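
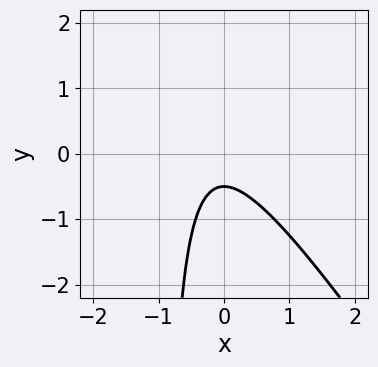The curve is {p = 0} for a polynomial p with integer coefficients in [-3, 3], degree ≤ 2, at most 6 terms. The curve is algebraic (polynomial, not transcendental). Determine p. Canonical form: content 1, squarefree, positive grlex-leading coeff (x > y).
3*x^2 + 2*x*y + x + 2*y + 1

(a) Degree: a generic line meets the curve in up to 2 points, so deg p = 2.
(b) Checking where it meets the axes: no x-intercept at any integer in the box.
(c) The integer polynomial consistent with all of this is the stated p.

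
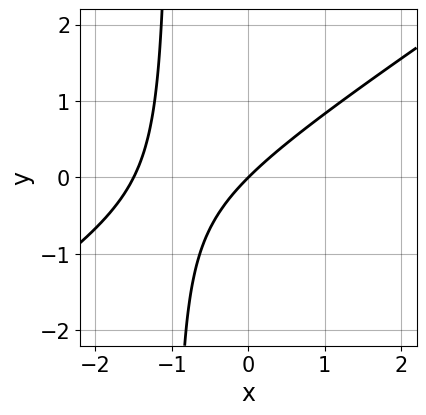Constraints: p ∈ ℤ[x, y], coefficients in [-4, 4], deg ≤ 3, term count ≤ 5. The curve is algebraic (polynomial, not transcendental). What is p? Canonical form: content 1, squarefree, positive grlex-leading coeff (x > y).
2*x^2 - 3*x*y + 3*x - 3*y

1. Degree: no degree-1 curve has this shape, so deg p = 2.
2. Checking where it meets the axes: it meets the x-axis at x = 0 (among the integer gridlines); it crosses the y-axis at the gridline y = 0.
3. Assembling these constraints gives the stated polynomial.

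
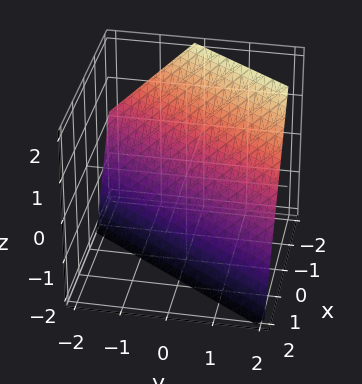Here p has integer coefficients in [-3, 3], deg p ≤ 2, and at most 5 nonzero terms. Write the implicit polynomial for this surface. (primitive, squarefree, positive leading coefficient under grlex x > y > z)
1. deg p = 1. The surface is flat (a plane).
2. Against the integer gridlines: it meets the z-axis at z = -1 (among the integer gridlines); it crosses the y-axis at the gridline y = 1.
3. Assembling these constraints gives the stated polynomial.

3*x - 2*y + 2*z + 2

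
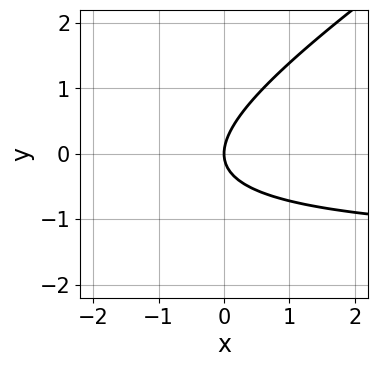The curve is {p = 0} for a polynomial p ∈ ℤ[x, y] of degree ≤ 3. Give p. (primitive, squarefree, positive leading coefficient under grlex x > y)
The degree is 2 — a generic line meets the curve in up to 2 points.
Checking where it meets the axes: one y-axis crossing is at y = 0; it meets the x-axis at x = 0 (among the integer gridlines).
Matching integer coefficients to the picture gives p.

2*x*y - 3*y^2 + 3*x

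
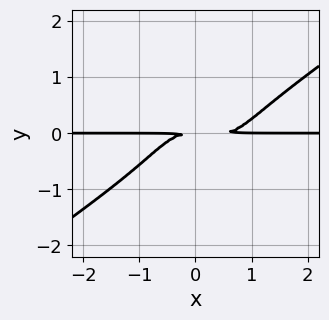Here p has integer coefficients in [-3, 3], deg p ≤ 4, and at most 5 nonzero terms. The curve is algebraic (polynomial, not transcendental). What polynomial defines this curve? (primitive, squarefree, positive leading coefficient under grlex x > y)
2*x^3*y - 3*x*y^3 - 2*y^4 - x^2*y - 3*y^2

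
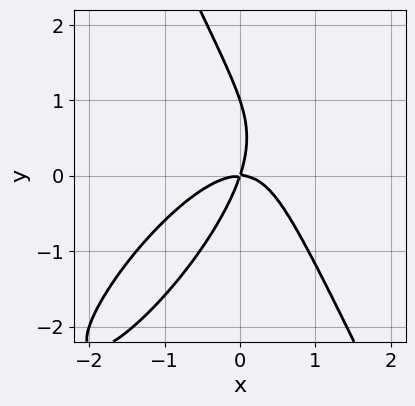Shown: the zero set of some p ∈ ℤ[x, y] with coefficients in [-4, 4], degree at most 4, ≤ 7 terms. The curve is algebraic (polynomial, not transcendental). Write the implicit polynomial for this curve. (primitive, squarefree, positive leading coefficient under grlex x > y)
1. The degree is 3 — the shape is more complex than any degree-2 curve.
2. Against the integer gridlines: the y-axis gridline crossings are at y ∈ {0, 1}; one x-axis crossing is at x = 0.
3. Matching integer coefficients to the picture gives p.

3*x^3 - 3*x^2*y + y^3 + 3*x*y - y^2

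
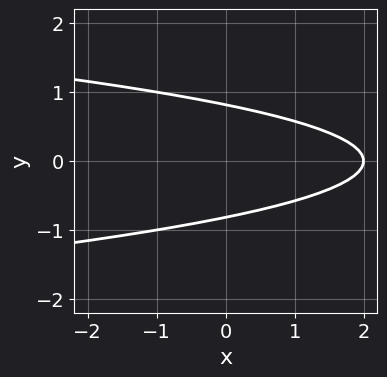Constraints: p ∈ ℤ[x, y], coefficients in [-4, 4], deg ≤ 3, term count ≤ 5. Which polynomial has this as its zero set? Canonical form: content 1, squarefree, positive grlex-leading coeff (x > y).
3*y^2 + x - 2

(a) The degree is 2 — the shape is more complex than any degree-1 curve.
(b) Symmetries: mirror symmetry y ↦ −y ⇒ only even powers of y.
(c) Observable constraints: one x-axis crossing is at x = 2.
(d) Fitting integer coefficients to these (and the overall shape) gives p.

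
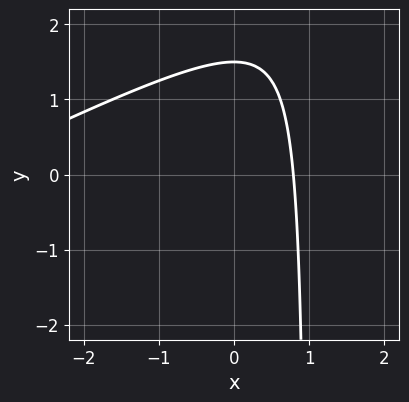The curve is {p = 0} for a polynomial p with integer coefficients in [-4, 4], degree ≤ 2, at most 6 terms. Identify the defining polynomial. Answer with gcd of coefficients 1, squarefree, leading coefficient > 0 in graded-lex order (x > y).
x^2 - 2*x*y + 3*x + 2*y - 3

First, the degree is 2 — a generic line meets the curve in up to 2 points.
Finally, the integer polynomial consistent with all of this is the stated p.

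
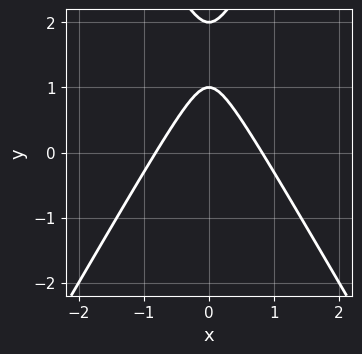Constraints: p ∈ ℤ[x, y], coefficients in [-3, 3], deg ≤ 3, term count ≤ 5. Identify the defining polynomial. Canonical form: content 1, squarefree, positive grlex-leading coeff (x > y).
1. Degree: a generic line meets the curve in up to 2 points, so deg p = 2.
2. Symmetries: it's symmetric under x → −x, forcing even powers of x.
3. From the axis intercepts and sections: the y-axis gridline crossings are at y ∈ {1, 2}.
4. These observations pin down the coefficients.

3*x^2 - y^2 + 3*y - 2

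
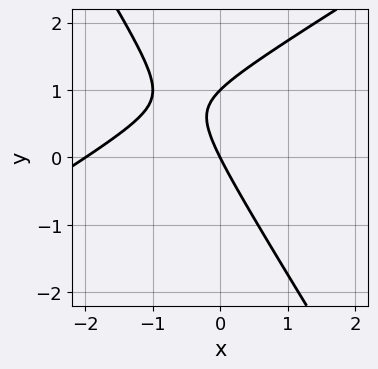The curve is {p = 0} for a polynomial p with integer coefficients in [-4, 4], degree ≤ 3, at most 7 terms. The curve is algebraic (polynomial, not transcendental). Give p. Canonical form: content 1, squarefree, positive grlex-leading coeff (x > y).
x^2 - x*y - y^2 + 2*x + y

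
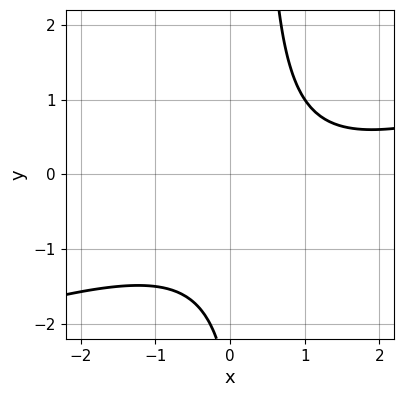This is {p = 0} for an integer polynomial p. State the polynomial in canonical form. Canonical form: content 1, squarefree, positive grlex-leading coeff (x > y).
(a) The degree is 2 — the shape is more complex than any degree-1 curve.
(b) Reading off the gridlines: the curve avoids every integer x-axis point in the box; no y-intercept at any integer in the box.
(c) Putting this together gives p.

x^2 - 3*x*y - 2*x + y + 3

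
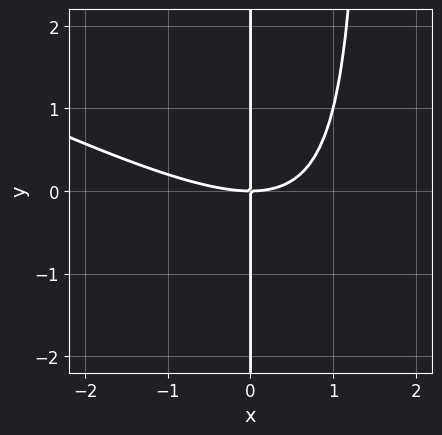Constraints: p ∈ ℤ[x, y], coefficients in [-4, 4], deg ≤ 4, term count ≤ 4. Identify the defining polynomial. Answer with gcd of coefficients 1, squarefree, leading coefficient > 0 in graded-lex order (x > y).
x^3 + 2*x^2*y - 3*x*y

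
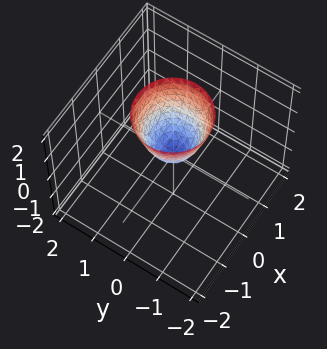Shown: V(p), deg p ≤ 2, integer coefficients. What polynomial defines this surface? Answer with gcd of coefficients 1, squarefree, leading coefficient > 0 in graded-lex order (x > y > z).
(a) The degree is 2 — a single bowl opening along one axis; a quadric.
(b) By symmetry, every cross-section ⟂ z is a circle, so x, y appear only via x² + y².
(c) From the visible intercepts: one y-axis crossing is at y = 0; it meets the z-axis at z = 0 (among the integer gridlines).
(d) Assembling these constraints gives the stated polynomial.

2*x^2 + 2*y^2 - z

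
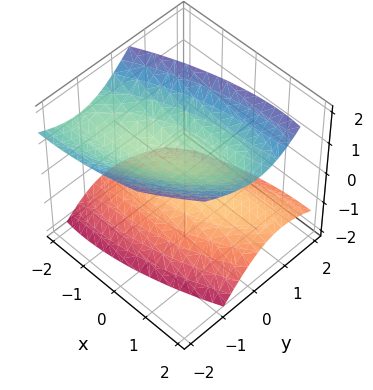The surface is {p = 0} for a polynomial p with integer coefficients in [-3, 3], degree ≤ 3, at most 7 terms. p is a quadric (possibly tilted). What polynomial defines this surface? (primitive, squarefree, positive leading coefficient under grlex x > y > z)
(a) The picture has 2 separate pieces.
(b) The degree is 2 — the shape is more complex than any degree-1 surface.
(c) From the axis intercepts and sections: the surface avoids every integer x-axis point in the box; no y-intercept at any integer in the box.
(d) Assembling these constraints gives the stated polynomial.

x^2 - 2*x*y + 3*y^2 + 2*y*z - 3*z^2 + 2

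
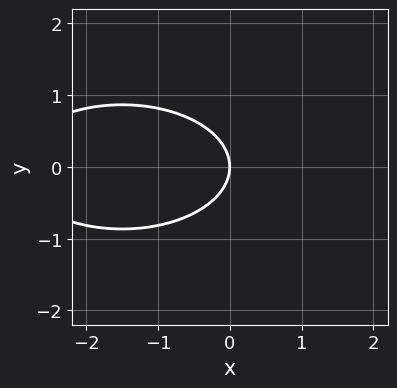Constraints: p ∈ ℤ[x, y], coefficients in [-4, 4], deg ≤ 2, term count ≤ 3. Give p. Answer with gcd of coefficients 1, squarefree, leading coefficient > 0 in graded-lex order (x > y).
(a) The degree is 2 — no degree-1 curve has this shape.
(b) Symmetries: it's symmetric under y → −y, forcing even powers of y.
(c) From the visible intercepts: it meets the x-axis at x = 0 (among the integer gridlines); it crosses the y-axis at the gridline y = 0.
(d) Assembling these constraints gives the stated polynomial.

x^2 + 3*y^2 + 3*x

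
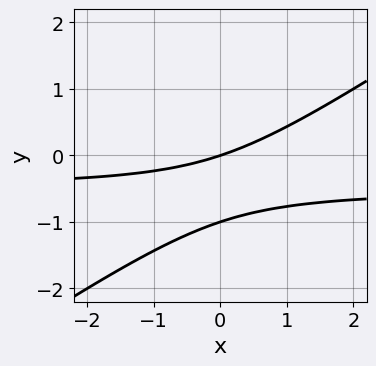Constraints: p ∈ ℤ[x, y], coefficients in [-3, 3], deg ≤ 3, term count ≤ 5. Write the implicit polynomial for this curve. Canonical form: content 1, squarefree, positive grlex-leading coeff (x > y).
First, the degree is 2 — the shape is more complex than any degree-1 curve.
Then, against the integer gridlines: among the integer gridlines, it crosses the y-axis at y ∈ {-1, 0}; it crosses the x-axis at the gridline x = 0.
Finally, matching integer coefficients to the picture gives p.

2*x*y - 3*y^2 + x - 3*y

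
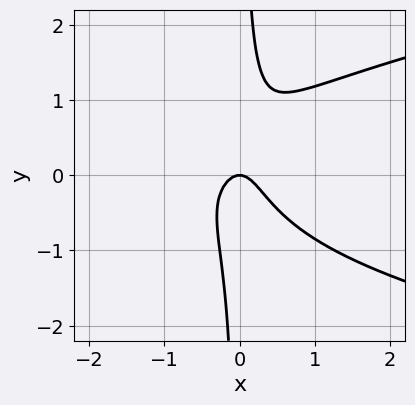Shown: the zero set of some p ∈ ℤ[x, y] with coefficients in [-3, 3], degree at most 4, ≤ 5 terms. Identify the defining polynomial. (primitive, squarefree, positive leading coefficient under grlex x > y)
3*x*y^2 - 3*x^2 - y

The degree is 3 — a generic line meets the curve in up to 3 points.
From the visible intercepts: one y-axis crossing is at y = 0; one x-axis crossing is at x = 0.
Together with the visible shape, these determine p as stated.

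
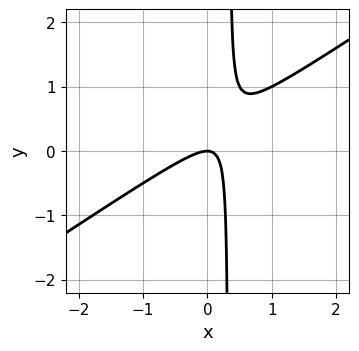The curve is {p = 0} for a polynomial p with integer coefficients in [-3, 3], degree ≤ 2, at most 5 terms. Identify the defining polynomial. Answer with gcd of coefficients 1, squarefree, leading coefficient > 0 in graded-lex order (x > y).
1. deg p = 2. A generic line meets the curve in up to 2 points.
2. Reading off the gridlines: it crosses the x-axis at the gridline x = 0; it crosses the y-axis at the gridline y = 0.
3. The integer polynomial consistent with all of this is the stated p.

2*x^2 - 3*x*y + y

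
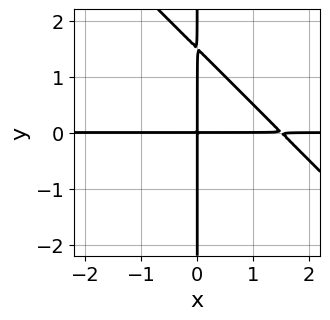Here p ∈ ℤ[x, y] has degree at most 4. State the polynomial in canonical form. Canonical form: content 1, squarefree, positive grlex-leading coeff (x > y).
2*x^2*y + 2*x*y^2 - 3*x*y

Degree: the shape is more complex than any degree-2 curve, so deg p = 3.
Checking where it meets the axes: every point of the x-axis in the box is on the curve; every point of the y-axis in the box is on the curve.
Fitting integer coefficients to these (and the overall shape) gives p.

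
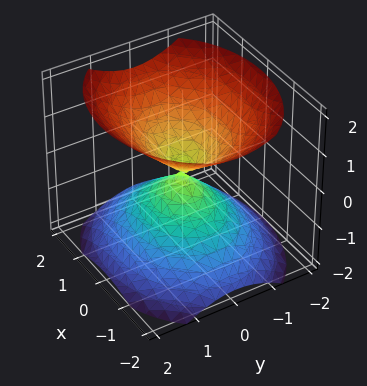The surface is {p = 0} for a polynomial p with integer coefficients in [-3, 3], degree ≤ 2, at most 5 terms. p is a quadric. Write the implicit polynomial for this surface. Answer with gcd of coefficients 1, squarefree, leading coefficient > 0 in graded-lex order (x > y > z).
2*x^2 + 3*y^2 - 3*z^2

1. I count 2 distinct pieces. Treating them together as one polynomial.
2. Degree: two nappes meeting at a single point; a quadric, so deg p = 2.
3. Symmetries: the z ↦ −z reflection is a symmetry, so z appears only in even powers; it's symmetric under x → −x, forcing even powers of x; it's symmetric under y → −y, forcing even powers of y.
4. From the visible intercepts: it meets the x-axis at x = 0 (among the integer gridlines); it meets the y-axis at y = 0 (among the integer gridlines); one z-axis crossing is at z = 0.
5. Together with the visible shape, these determine p as stated.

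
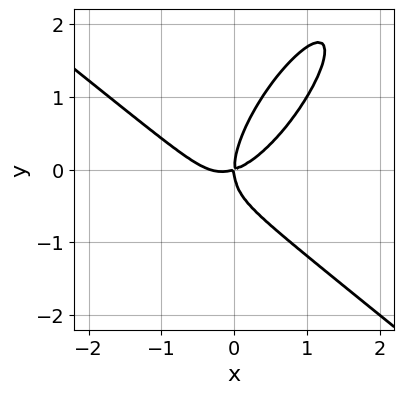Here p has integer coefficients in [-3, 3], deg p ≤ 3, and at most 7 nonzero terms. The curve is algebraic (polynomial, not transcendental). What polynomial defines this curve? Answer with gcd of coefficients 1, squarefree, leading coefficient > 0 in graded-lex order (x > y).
3*x^3 - 3*x*y^2 + 2*y^3 + x^2 - 3*x*y

(a) deg p = 3.
(b) From the visible intercepts: it meets the x-axis at x = 0 (among the integer gridlines); it meets the y-axis at y = 0 (among the integer gridlines).
(c) Putting this together gives p.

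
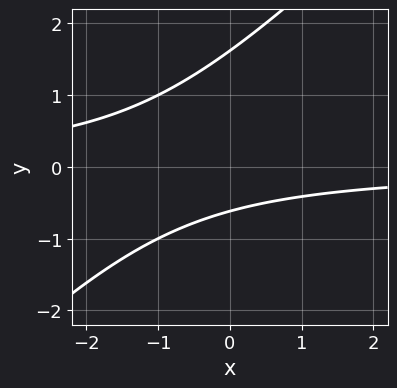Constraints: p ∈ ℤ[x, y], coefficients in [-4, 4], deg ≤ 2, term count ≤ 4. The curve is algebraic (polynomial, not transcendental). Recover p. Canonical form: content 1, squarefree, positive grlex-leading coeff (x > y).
x*y - y^2 + y + 1

First, deg p = 2. No degree-1 curve has this shape.
Then, from the axis intercepts and sections: the curve avoids every integer x-axis point in the box.
Finally, these observations pin down the coefficients.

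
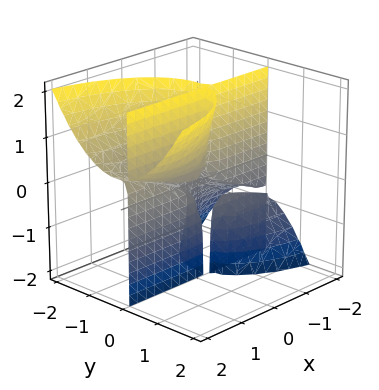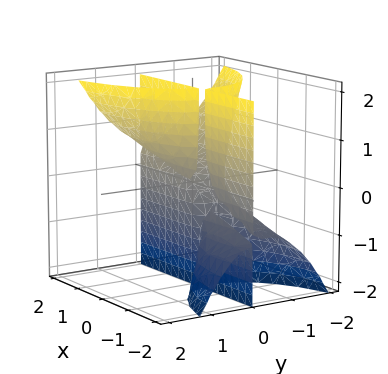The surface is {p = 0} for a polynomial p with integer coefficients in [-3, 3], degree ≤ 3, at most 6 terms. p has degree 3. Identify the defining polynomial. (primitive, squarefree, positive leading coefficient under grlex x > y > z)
x^2*y - 3*x*y*z + 3*y^3 + 2*y^2 - y*z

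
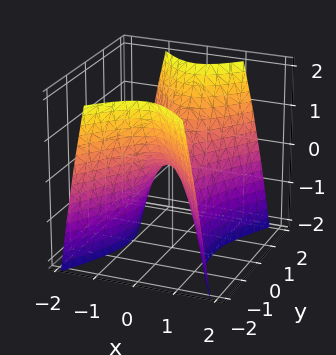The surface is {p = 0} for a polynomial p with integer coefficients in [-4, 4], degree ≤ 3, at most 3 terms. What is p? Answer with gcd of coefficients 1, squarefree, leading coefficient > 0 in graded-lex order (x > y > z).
2*x^2 - y^2 + z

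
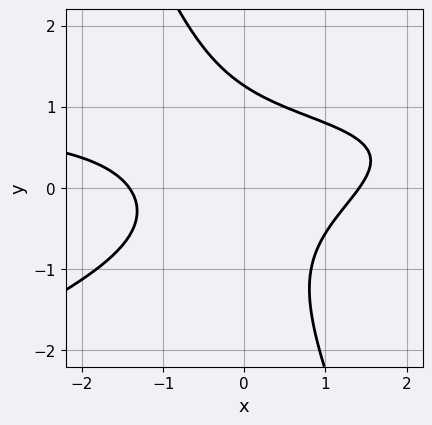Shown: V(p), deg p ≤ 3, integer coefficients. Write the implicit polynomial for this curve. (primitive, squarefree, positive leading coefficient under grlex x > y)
x^2*y - 2*x*y^2 - y^3 - x^2 + 2

Degree: no degree-2 curve has this shape, so deg p = 3.
The integer polynomial consistent with all of this is the stated p.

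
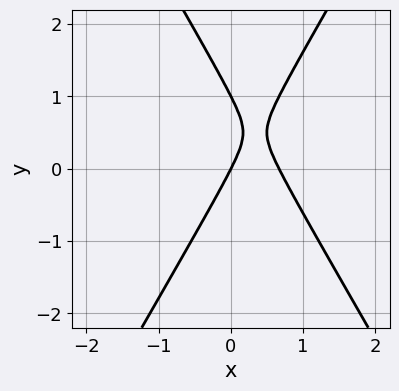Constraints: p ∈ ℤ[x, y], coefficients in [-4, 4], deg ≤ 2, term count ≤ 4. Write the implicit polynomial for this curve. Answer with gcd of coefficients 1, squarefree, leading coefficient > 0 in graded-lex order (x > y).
3*x^2 - y^2 - 2*x + y

1. The degree is 2 — no degree-1 curve has this shape.
2. Observable constraints: the y-axis gridline crossings are at y ∈ {0, 1}; it crosses the x-axis at the gridline x = 0.
3. The integer polynomial consistent with all of this is the stated p.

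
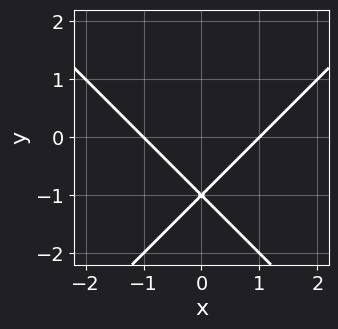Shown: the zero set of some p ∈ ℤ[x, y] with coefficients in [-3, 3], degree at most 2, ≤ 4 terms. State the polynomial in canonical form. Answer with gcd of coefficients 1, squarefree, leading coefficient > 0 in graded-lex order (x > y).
First, deg p = 2.
Next, symmetries: it's symmetric under x → −x, forcing even powers of x.
Then, checking where it meets the axes: one y-axis crossing is at y = -1; among the integer gridlines, it crosses the x-axis at x ∈ {-1, 1}.
Finally, fitting integer coefficients to these (and the overall shape) gives p.

x^2 - y^2 - 2*y - 1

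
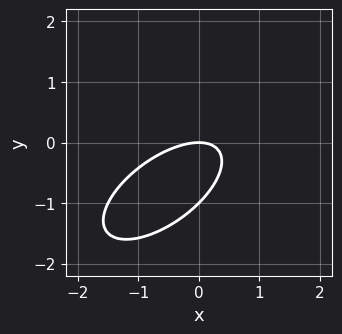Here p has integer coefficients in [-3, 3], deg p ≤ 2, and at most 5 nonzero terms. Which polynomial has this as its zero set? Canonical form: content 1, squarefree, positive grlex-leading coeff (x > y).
2*x^2 - 3*x*y + 3*y^2 + 3*y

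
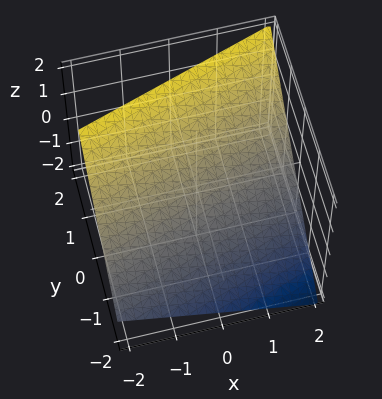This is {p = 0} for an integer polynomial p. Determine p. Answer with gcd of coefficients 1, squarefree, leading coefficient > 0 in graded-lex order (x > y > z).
x - 3*y + 3*z - 2

deg p = 1. Every cross-section is a straight line — this is a plane.
Observable constraints: it meets the x-axis at x = 2 (among the integer gridlines).
Assembling these constraints gives the stated polynomial.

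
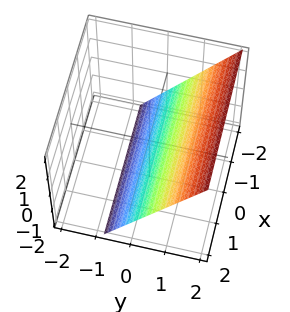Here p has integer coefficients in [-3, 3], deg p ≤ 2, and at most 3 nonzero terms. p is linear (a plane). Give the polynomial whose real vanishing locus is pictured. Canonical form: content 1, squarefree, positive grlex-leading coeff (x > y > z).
1. deg p = 1. The surface is flat (a plane).
2. From the visible intercepts: it crosses the z-axis at the gridline z = -1; it misses every integer gridline on the x-axis.
3. The integer polynomial consistent with all of this is the stated p.

3*y - 2*z - 2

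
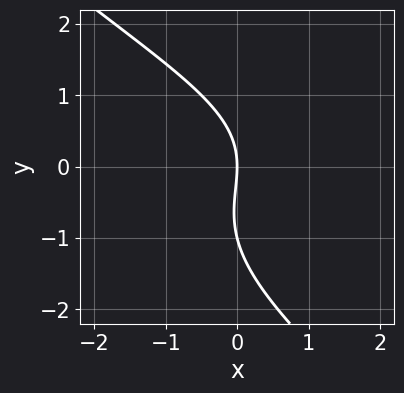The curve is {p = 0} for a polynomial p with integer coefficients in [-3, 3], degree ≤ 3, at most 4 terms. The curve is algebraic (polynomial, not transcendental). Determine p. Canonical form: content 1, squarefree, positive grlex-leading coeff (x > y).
First, degree: the shape is more complex than any degree-2 curve, so deg p = 3.
Then, against the integer gridlines: among the integer gridlines, it crosses the y-axis at y ∈ {-1, 0}; it meets the x-axis at x = 0 (among the integer gridlines).
Finally, matching integer coefficients to the picture gives p.

x*y^2 + y^3 + y^2 + 3*x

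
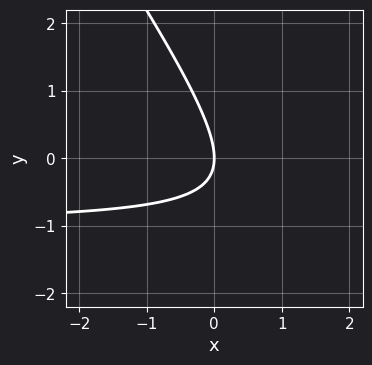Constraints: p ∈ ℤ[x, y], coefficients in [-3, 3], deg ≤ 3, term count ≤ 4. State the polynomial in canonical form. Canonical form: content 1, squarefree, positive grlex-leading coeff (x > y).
3*x*y + 2*y^2 + 3*x

The degree is 2 — a generic line meets the curve in up to 2 points.
From the axis intercepts and sections: it crosses the y-axis at the gridline y = 0; it meets the x-axis at x = 0 (among the integer gridlines).
The integer polynomial consistent with all of this is the stated p.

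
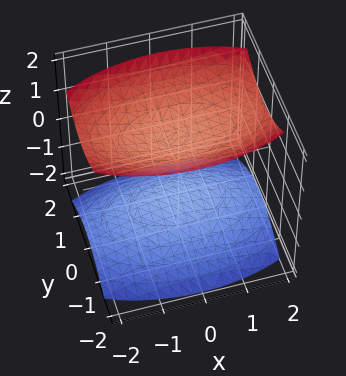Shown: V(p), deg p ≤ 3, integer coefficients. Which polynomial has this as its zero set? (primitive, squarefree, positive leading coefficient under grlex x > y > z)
x^2 + 3*y^2 - 3*z^2 + 3

1. I count 2 distinct pieces. Treating them together as one polynomial.
2. deg p = 2. Two separate bowl-shaped sheets opening away from each other; a quadric.
3. Symmetries: mirror symmetry x ↦ −x ⇒ only even powers of x; it's symmetric under y → −y, forcing even powers of y; mirror symmetry z ↦ −z ⇒ only even powers of z.
4. Checking where it meets the axes: among the integer gridlines, it crosses the z-axis at z ∈ {-1, 1}; the surface avoids every integer y-axis point in the box; the surface avoids every integer x-axis point in the box.
5. Solving for integer coefficients yields p as stated.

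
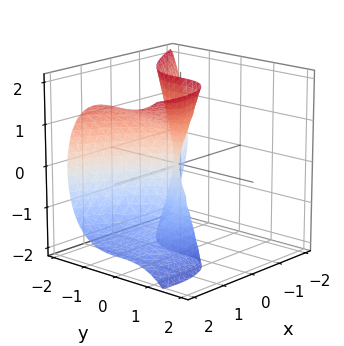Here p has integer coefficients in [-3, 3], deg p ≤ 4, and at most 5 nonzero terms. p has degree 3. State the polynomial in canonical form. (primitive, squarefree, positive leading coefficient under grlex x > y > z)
1. The degree is 3 — the shape is more complex than any degree-2 surface.
2. From the visible intercepts: the visible z-axis segment lies entirely on the surface; it meets the x-axis at x = 0 (among the integer gridlines); it meets the y-axis at y = 0 (among the integer gridlines).
3. Assembling these constraints gives the stated polynomial.

2*x*z^2 - 3*y^3 - 3*x^2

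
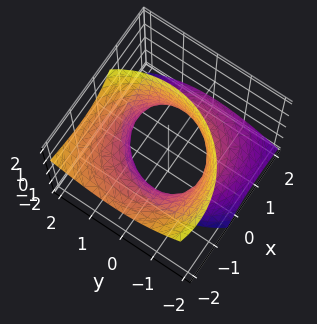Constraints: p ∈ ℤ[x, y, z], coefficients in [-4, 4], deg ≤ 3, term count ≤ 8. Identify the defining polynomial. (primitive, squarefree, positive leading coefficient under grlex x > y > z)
(a) The degree is 2 — the shape is more complex than any degree-1 surface.
(b) Observable constraints: the surface avoids every integer z-axis point in the box.
(c) Assembling these constraints gives the stated polynomial.

2*x^2 + 3*x*z + 2*y^2 - y*z - z^2 - 3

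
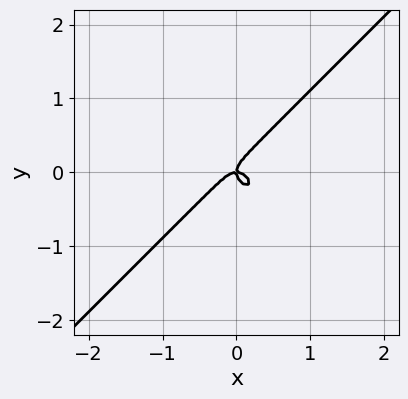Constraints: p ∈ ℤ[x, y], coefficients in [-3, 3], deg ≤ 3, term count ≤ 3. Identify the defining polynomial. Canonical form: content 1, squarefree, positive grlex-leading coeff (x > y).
3*x^3 - 3*y^3 + x*y

(a) The degree is 3 — the shape is more complex than any degree-2 curve.
(b) From the axis intercepts and sections: it meets the x-axis at x = 0 (among the integer gridlines); one y-axis crossing is at y = 0.
(c) Matching integer coefficients to the picture gives p.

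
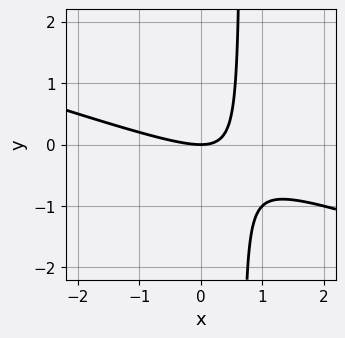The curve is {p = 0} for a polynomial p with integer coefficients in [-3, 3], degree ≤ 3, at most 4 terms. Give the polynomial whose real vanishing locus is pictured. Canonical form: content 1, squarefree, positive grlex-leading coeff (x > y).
(a) The degree is 2 — a generic line meets the curve in up to 2 points.
(b) From the axis intercepts and sections: one x-axis crossing is at x = 0; it crosses the y-axis at the gridline y = 0.
(c) Fitting integer coefficients to these (and the overall shape) gives p.

x^2 + 3*x*y - 2*y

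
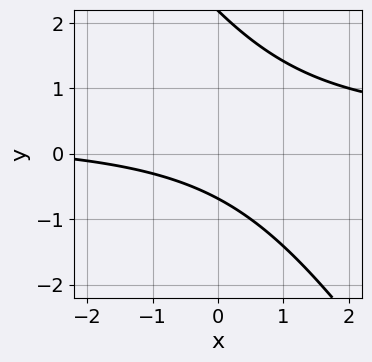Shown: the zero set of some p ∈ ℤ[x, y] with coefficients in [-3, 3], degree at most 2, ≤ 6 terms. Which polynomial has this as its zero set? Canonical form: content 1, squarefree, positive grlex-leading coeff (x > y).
The degree is 2 — a generic line meets the curve in up to 2 points.
Reading off the gridlines: the curve avoids every integer x-axis point in the box.
Together with the visible shape, these determine p as stated.

3*x*y + 2*y^2 - x - 3*y - 3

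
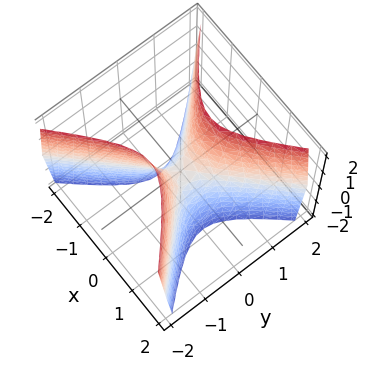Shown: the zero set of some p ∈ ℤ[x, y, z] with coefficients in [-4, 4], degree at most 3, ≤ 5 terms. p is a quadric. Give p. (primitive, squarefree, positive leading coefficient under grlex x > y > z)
The degree is 2 — a saddle surface; a quadric.
Symmetries: mirror symmetry x ↦ −x ⇒ only even powers of x; mirror symmetry y ↦ −y ⇒ only even powers of y.
Checking where it meets the axes: it meets the z-axis at z = 0 (among the integer gridlines); one x-axis crossing is at x = 0.
Assembling these constraints gives the stated polynomial.

3*x^2 - 3*y^2 + z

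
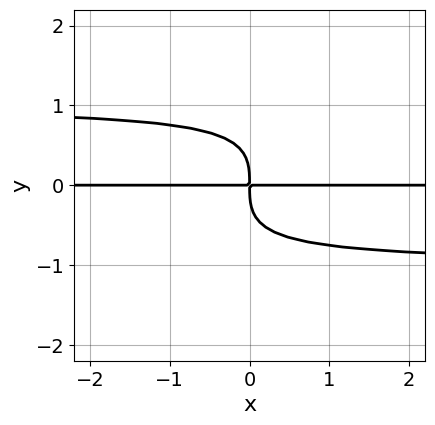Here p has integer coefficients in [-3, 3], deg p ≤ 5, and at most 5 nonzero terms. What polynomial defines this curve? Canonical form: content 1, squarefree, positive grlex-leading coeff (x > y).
x*y^3 - y^4 - x*y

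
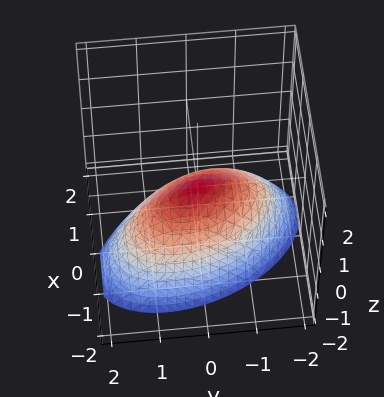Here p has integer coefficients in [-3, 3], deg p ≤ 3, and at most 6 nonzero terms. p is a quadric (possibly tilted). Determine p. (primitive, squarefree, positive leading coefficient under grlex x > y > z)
2*x^2 + x*y + y^2 + 2*z

First, degree: a generic line meets the surface in up to 2 points, so deg p = 2.
Next, observable constraints: it crosses the x-axis at the gridline x = 0; one y-axis crossing is at y = 0.
Finally, solving for integer coefficients yields p as stated.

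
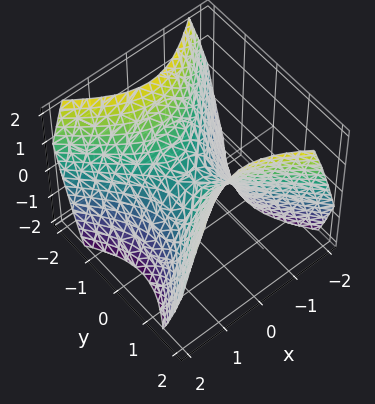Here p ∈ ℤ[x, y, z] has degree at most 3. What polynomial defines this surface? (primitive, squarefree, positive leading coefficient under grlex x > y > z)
(a) The degree is 2 — a hyperbolic paraboloid; a quadric.
(b) Symmetries: it's symmetric under y → −y, forcing even powers of y; the x ↦ −x reflection is a symmetry, so x appears only in even powers.
(c) Reading off the gridlines: one z-axis crossing is at z = 0; it meets the y-axis at y = 0 (among the integer gridlines); one x-axis crossing is at x = 0.
(d) Solving for integer coefficients yields p as stated.

x^2 - y^2 + z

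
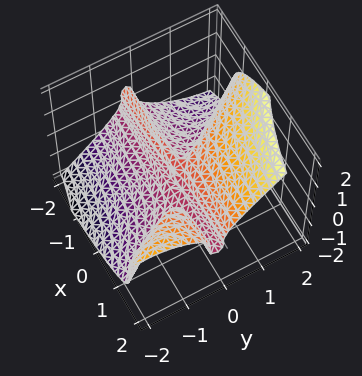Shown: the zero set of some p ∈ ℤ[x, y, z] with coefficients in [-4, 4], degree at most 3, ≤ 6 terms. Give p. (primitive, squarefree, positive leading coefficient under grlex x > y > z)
3*x*y^2 + 2*y^3 - 3*z^3 + x*y + z^2

1. deg p = 3. No degree-2 surface has this shape.
2. Observable constraints: the visible x-axis segment lies entirely on the surface; it crosses the y-axis at the gridline y = 0.
3. Solving for integer coefficients yields p as stated.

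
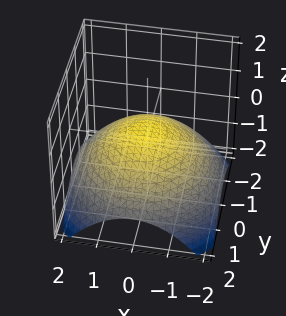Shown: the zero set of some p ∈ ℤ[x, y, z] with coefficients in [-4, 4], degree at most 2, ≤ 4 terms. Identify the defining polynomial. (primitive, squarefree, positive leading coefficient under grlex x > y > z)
x^2 + y^2 + 3*z - 1

1. The degree is 2 — no degree-1 surface has this shape.
2. By symmetry, the z-axis is an axis of rotation, so x and y enter only as x² + y².
3. From the axis intercepts and sections: the y-axis gridline crossings are at y ∈ {-1, 1}; the x-axis gridline crossings are at x ∈ {-1, 1}.
4. Solving for integer coefficients yields p as stated.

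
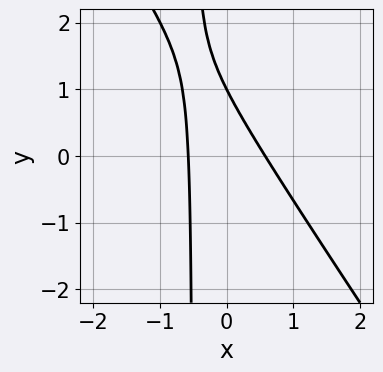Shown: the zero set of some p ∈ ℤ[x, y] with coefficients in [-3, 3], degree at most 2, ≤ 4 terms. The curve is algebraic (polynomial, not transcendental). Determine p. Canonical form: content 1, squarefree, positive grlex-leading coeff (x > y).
3*x^2 + 2*x*y + y - 1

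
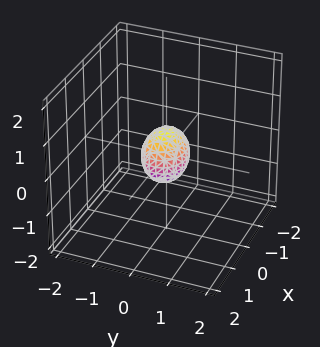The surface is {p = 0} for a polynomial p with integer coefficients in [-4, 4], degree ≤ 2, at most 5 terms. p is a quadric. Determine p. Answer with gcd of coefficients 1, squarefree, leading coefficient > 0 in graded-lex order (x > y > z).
2*x^2 + 3*y^2 + 2*z^2 - 1

First, the degree is 2 — bounded and convex; a quadric.
Next, symmetries: the y ↦ −y reflection is a symmetry, so y appears only in even powers; the z ↦ −z reflection is a symmetry, so z appears only in even powers; the x ↦ −x reflection is a symmetry, so x appears only in even powers.
Finally, together with the visible shape, these determine p as stated.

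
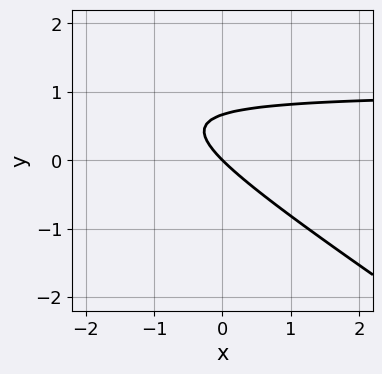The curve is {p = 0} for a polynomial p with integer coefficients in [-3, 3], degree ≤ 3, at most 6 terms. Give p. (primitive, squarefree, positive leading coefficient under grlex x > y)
2*x*y + 3*y^2 - 2*x - 2*y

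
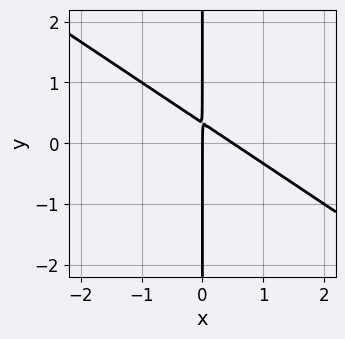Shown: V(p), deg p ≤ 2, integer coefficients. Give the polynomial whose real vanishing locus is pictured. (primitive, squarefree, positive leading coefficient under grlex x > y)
First, degree: no degree-1 curve has this shape, so deg p = 2.
Next, against the integer gridlines: the visible y-axis segment lies entirely on the curve; it crosses the x-axis at the gridline x = 0.
Finally, fitting integer coefficients to these (and the overall shape) gives p.

2*x^2 + 3*x*y - x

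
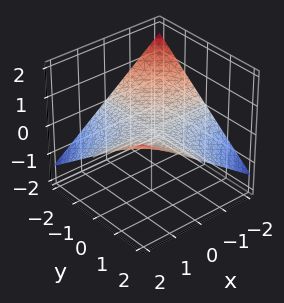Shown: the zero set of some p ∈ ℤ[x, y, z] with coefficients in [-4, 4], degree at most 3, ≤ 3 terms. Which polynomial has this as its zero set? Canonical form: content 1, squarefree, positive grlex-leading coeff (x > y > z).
First, degree: a hyperbolic paraboloid; a quadric, so deg p = 2.
Then, from the visible intercepts: every point of the y-axis in the box is on the surface; the visible x-axis segment lies entirely on the surface.
Finally, these observations pin down the coefficients.

x*y - 3*z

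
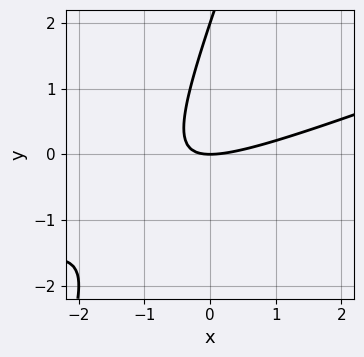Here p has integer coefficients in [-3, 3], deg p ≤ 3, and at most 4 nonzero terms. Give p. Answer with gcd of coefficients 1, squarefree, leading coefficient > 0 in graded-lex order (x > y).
x^2 - 3*x*y + y^2 - 2*y

(a) Degree: a generic line meets the curve in up to 2 points, so deg p = 2.
(b) Against the integer gridlines: the y-axis gridline crossings are at y ∈ {0, 2}; one x-axis crossing is at x = 0.
(c) These observations pin down the coefficients.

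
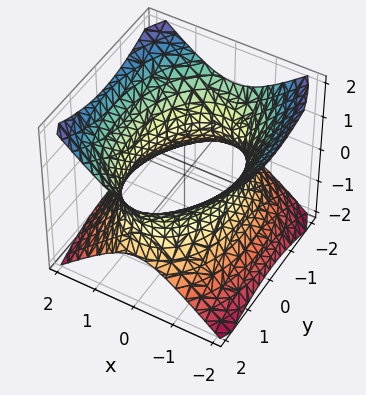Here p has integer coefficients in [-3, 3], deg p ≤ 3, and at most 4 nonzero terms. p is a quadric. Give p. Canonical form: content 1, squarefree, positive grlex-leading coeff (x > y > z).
The degree is 2 — an hourglass — one-sheet hyperboloid; a quadric.
Symmetries: it's symmetric under x → −x, forcing even powers of x; mirror symmetry z ↦ −z ⇒ only even powers of z; it's symmetric under y → −y, forcing even powers of y.
Reading off the gridlines: the surface avoids every integer z-axis point in the box.
Putting this together gives p.

2*x^2 + y^2 - 2*z^2 - 3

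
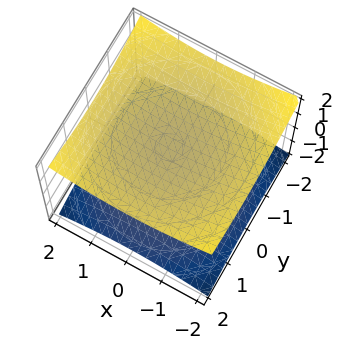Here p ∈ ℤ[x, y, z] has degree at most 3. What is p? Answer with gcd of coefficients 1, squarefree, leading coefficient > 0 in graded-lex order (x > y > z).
x^2 + y^2 - 3*z^2 + 3

First, there are 2 components. Treating them together as one polynomial.
Then, deg p = 2. No degree-1 surface has this shape.
Then, by symmetry, the z-axis is an axis of rotation, so x and y enter only as x² + y².
Next, from the axis intercepts and sections: no y-intercept at any integer in the box; no x-intercept at any integer in the box.
Finally, these observations pin down the coefficients. Check: (0, 0, 1) on the z-axis lies on the surface, and p(0, 0, 1) = 0. ✓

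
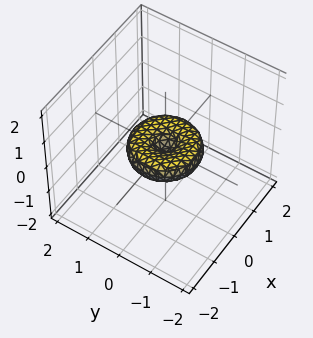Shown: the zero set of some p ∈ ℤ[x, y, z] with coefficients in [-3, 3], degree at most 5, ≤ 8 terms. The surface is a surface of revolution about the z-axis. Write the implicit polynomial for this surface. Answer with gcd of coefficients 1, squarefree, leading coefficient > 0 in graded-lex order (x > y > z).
x^4 + 2*x^2*y^2 + y^4 - x^2 - y^2 + 2*z^2

First, the degree is 4 — no degree-3 surface has this shape.
Then, symmetries: rotational symmetry about the z-axis ⇒ p depends on x, y only through x² + y².
Next, from the visible intercepts: the x-axis gridline crossings are at x ∈ {-1, 0, 1}; a circular section at z = 0 has radius exactly 1.
Finally, these observations pin down the coefficients. Check: (0, 1, 0) on the y-axis lies on the surface, and p(0, 1, 0) = 0. ✓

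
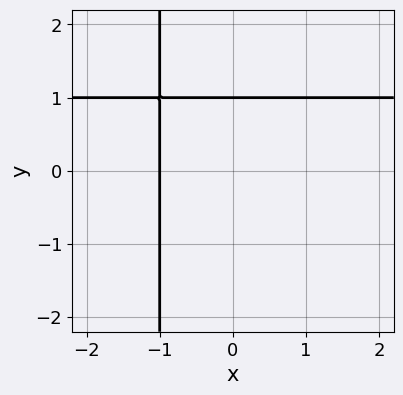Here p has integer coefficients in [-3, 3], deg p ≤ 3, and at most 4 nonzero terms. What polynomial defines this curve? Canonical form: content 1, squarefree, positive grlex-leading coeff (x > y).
x*y - x + y - 1

First, degree: no degree-1 curve has this shape, so deg p = 2.
Then, from the visible intercepts: it meets the x-axis at x = -1 (among the integer gridlines); it crosses the y-axis at the gridline y = 1.
Finally, together with the visible shape, these determine p as stated.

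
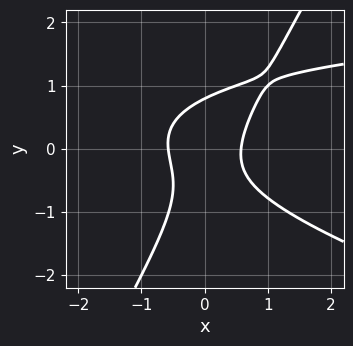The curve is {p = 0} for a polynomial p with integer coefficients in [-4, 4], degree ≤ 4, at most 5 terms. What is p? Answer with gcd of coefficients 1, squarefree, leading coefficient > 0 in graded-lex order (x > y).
1. The degree is 3 — the shape is more complex than any degree-2 curve.
2. The integer polynomial consistent with all of this is the stated p.

x^2*y + 3*x*y^2 - 2*y^3 - 3*x^2 + 1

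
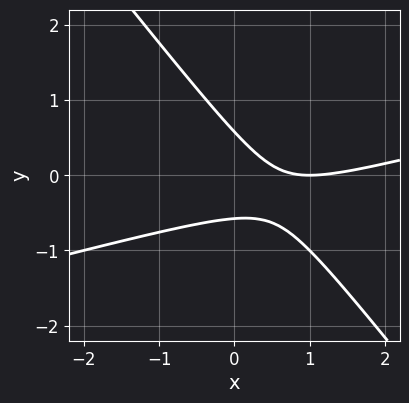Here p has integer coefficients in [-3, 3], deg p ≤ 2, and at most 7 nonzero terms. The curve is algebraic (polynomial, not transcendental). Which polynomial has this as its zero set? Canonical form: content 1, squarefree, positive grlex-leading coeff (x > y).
x^2 - 3*x*y - 3*y^2 - 2*x + 1

(a) The degree is 2 — a generic line meets the curve in up to 2 points.
(b) From the visible intercepts: one x-axis crossing is at x = 1.
(c) Putting this together gives p.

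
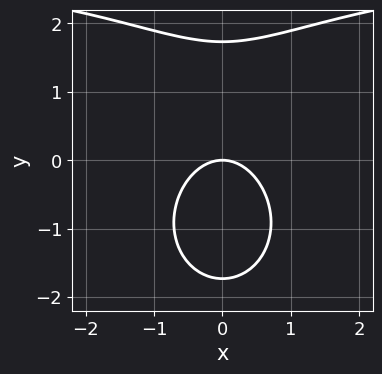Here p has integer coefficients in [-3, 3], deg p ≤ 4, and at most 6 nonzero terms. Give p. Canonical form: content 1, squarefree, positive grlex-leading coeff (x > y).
x^2*y + y^3 - 3*x^2 - 3*y

deg p = 3. The shape is more complex than any degree-2 curve.
Symmetries: the x ↦ −x reflection is a symmetry, so x appears only in even powers.
Observable constraints: it meets the y-axis at y = 0 (among the integer gridlines); it meets the x-axis at x = 0 (among the integer gridlines).
The integer polynomial consistent with all of this is the stated p.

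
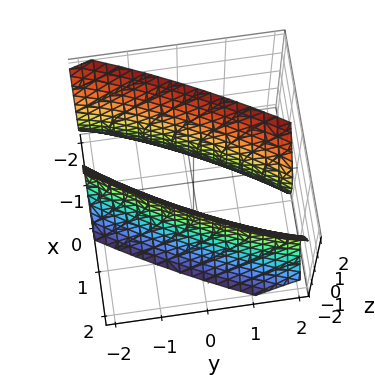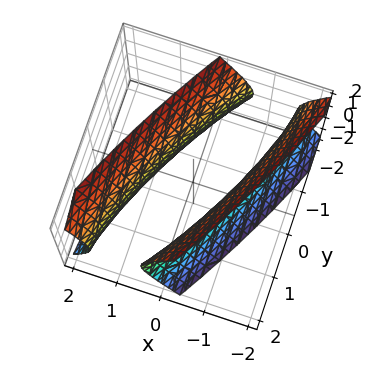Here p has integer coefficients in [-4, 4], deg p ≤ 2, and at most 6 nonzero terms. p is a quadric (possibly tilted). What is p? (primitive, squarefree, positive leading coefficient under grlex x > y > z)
3*x^2 - 3*x*y + y^2 - z^2 - 2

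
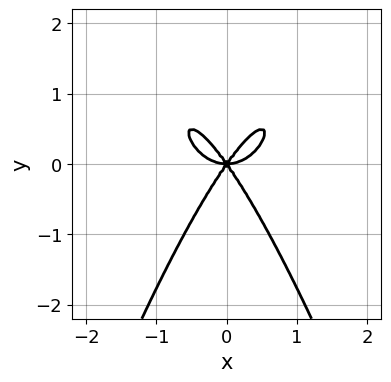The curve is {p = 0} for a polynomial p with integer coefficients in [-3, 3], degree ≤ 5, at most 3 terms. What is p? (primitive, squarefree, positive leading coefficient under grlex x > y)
(a) Degree: no degree-3 curve has this shape, so deg p = 4.
(b) Symmetries: the x ↦ −x reflection is a symmetry, so x appears only in even powers.
(c) Checking where it meets the axes: one y-axis crossing is at y = 0; it crosses the x-axis at the gridline x = 0.
(d) Fitting integer coefficients to these (and the overall shape) gives p.

2*x^4 - 2*x^2*y + y^3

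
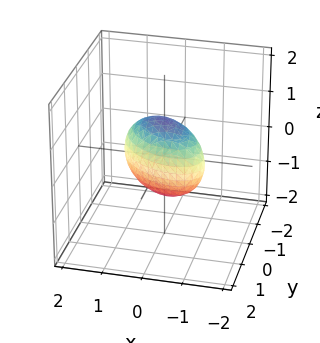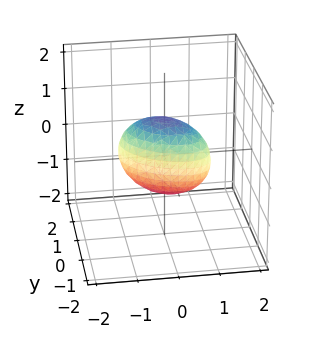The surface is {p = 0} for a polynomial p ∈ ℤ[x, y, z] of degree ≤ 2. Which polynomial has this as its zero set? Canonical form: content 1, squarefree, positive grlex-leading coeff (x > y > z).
2*x^2 + 2*x*y + 3*y^2 + 2*z^2 - 2

(a) deg p = 2. The shape is more complex than any degree-1 surface.
(b) Reading off the gridlines: among the integer gridlines, it crosses the z-axis at z ∈ {-1, 1}; among the integer gridlines, it crosses the x-axis at x ∈ {-1, 1}.
(c) The integer polynomial consistent with all of this is the stated p.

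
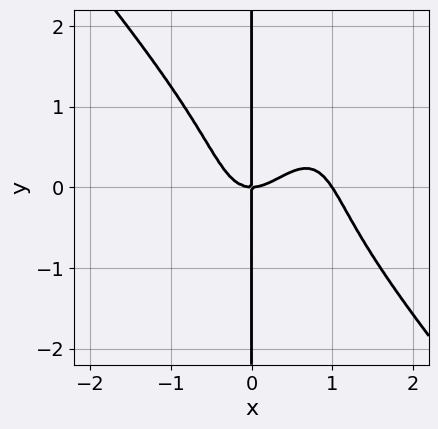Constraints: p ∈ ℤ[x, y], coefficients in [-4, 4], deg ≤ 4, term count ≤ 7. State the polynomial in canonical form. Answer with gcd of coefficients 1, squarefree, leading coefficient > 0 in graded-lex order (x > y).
1. deg p = 4.
2. Reading off the gridlines: the x-axis gridline crossings are at x ∈ {0, 1}; the visible y-axis segment lies entirely on the curve.
3. Together with the visible shape, these determine p as stated.

3*x^4 - x^2*y^2 + x*y^3 - 3*x^3 + 2*x*y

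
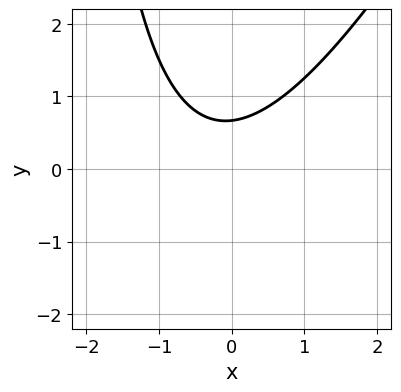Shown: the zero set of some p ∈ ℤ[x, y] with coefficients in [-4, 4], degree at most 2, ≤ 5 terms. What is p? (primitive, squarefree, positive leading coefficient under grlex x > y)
(a) Degree: no degree-1 curve has this shape, so deg p = 2.
(b) Against the integer gridlines: the curve avoids every integer x-axis point in the box.
(c) Fitting integer coefficients to these (and the overall shape) gives p.

2*x^2 - x*y + x - 3*y + 2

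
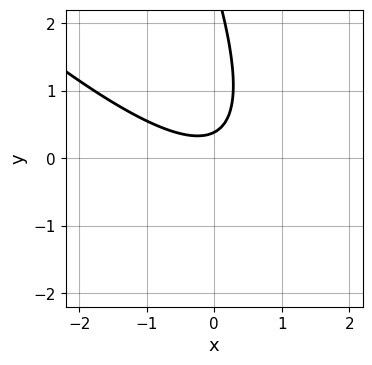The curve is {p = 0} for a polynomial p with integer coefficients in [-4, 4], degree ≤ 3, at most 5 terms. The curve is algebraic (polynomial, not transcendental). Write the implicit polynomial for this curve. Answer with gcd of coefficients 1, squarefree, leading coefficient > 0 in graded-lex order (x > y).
1. Degree: no degree-1 curve has this shape, so deg p = 2.
2. From the axis intercepts and sections: the curve avoids every integer x-axis point in the box.
3. Solving for integer coefficients yields p as stated.

2*x^2 + 3*x*y + y^2 - 3*y + 1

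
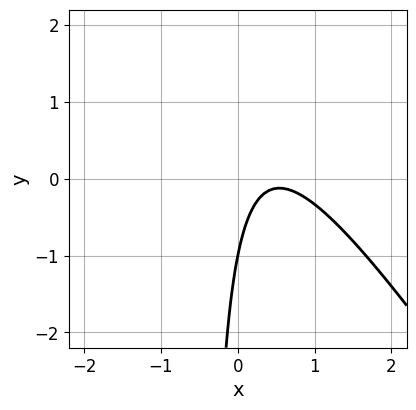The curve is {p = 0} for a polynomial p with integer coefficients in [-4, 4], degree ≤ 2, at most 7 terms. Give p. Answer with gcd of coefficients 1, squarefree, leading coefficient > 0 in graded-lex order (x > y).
Degree: the shape is more complex than any degree-1 curve, so deg p = 2.
Observable constraints: the curve avoids every integer x-axis point in the box; it crosses the y-axis at the gridline y = -1.
Solving for integer coefficients yields p as stated.

3*x^2 + 2*x*y - 3*x + y + 1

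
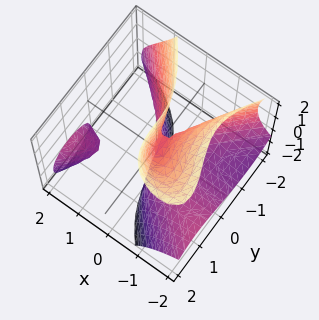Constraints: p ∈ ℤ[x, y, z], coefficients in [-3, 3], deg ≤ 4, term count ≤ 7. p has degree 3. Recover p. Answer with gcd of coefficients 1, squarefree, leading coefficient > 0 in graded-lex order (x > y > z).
2*x^2*y - 3*x^2*z - 3*x*z^2 - 2*y^3 - 2*x^2

First, the picture has 2 separate pieces.
Next, deg p = 3.
Then, checking where it meets the axes: every point of the z-axis in the box is on the surface; one x-axis crossing is at x = 0.
Finally, solving for integer coefficients yields p as stated.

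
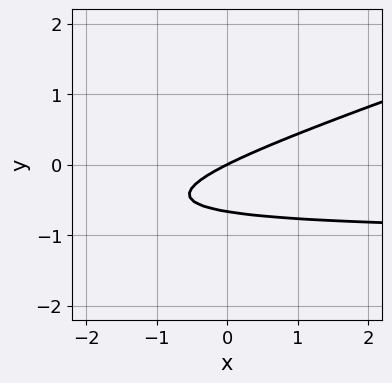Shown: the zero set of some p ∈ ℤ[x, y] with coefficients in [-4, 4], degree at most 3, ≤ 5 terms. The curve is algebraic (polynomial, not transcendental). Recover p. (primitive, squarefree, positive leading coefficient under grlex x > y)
x*y - 3*y^2 + x - 2*y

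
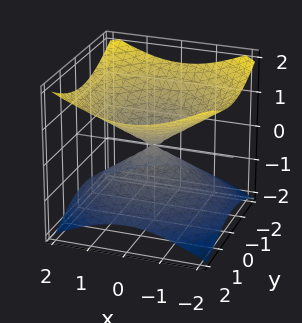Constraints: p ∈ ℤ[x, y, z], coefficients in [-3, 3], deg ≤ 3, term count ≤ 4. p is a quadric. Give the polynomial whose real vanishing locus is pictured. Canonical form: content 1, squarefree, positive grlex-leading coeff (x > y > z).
x^2 + y^2 - 2*z^2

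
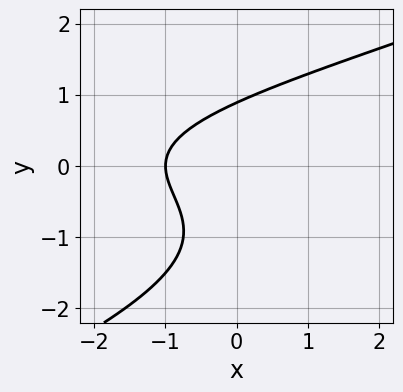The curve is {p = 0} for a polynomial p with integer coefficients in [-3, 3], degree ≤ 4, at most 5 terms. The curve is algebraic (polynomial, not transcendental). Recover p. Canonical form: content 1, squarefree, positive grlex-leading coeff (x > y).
x*y^2 - 2*y^3 - 2*y^2 + 3*x + 3

(a) The degree is 3 — a generic line meets the curve in up to 3 points.
(b) Observable constraints: it crosses the x-axis at the gridline x = -1.
(c) The integer polynomial consistent with all of this is the stated p.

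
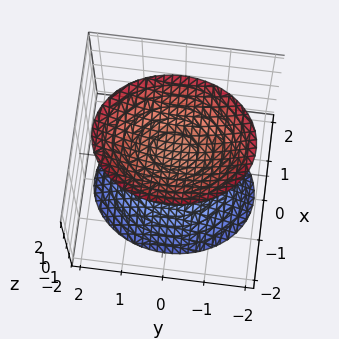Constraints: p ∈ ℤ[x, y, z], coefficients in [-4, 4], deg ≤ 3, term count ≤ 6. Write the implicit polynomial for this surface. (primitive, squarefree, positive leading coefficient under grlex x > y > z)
3*x^2 + 2*y^2 - 2*z^2 + 2

1. There are 2 components.
2. deg p = 2.
3. Symmetries: the y ↦ −y reflection is a symmetry, so y appears only in even powers; the z ↦ −z reflection is a symmetry, so z appears only in even powers; it's symmetric under x → −x, forcing even powers of x.
4. Against the integer gridlines: among the integer gridlines, it crosses the z-axis at z ∈ {-1, 1}; no x-intercept at any integer in the box.
5. Solving for integer coefficients yields p as stated.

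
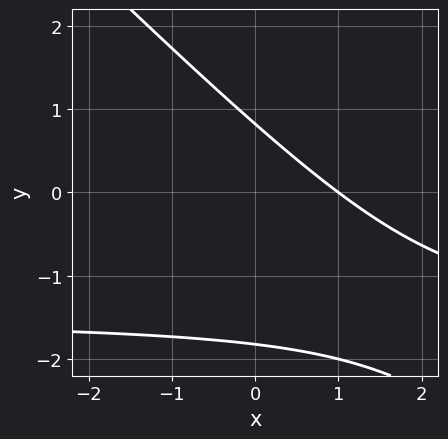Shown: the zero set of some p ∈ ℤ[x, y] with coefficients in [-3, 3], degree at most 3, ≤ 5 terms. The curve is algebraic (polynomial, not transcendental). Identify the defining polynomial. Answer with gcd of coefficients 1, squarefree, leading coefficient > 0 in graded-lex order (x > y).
First, the degree is 2 — a generic line meets the curve in up to 2 points.
Then, checking where it meets the axes: one x-axis crossing is at x = 1.
Finally, fitting integer coefficients to these (and the overall shape) gives p.

2*x*y + 2*y^2 + 3*x + 2*y - 3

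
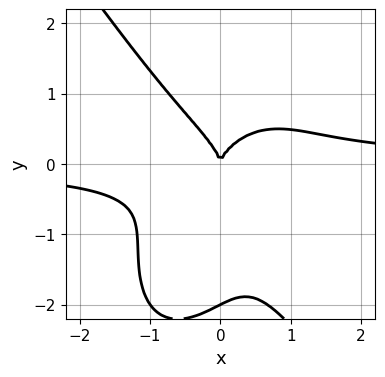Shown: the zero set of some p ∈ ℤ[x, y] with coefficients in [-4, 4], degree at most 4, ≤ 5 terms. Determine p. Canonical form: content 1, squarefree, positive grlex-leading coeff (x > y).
First, degree: a generic line meets the curve in up to 4 points, so deg p = 4.
Next, observable constraints: it crosses the x-axis at the gridline x = 0; among the integer gridlines, it crosses the y-axis at y ∈ {-2, 0}.
Finally, putting this together gives p.

3*x^3*y + y^4 + x*y^2 + 2*y^3 - 2*x^2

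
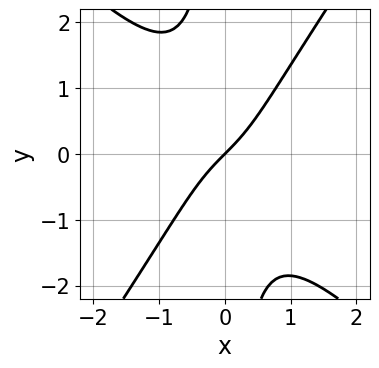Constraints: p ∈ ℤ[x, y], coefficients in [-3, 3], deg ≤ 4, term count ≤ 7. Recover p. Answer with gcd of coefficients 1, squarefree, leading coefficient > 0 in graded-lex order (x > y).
3*x^3 + x^2*y - 2*x*y^2 + 2*x - 2*y

First, the degree is 3 — no degree-2 curve has this shape.
Then, reading off the gridlines: it meets the y-axis at y = 0 (among the integer gridlines); it crosses the x-axis at the gridline x = 0.
Finally, solving for integer coefficients yields p as stated.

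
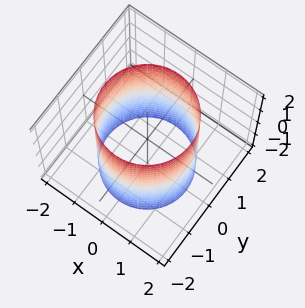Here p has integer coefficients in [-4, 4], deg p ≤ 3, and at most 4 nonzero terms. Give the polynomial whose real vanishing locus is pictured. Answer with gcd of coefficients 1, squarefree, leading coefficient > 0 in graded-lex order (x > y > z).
x^2 + y^2 - 2

First, the degree is 2 — a cylinder; a quadric.
Next, symmetries: rotational symmetry about the z-axis ⇒ p depends on x, y only through x² + y²; it's symmetric under z → −z, forcing even powers of z.
Next, reading off the gridlines: the surface avoids every integer z-axis point in the box; a circular section at z = 0 has radius between 1 and 2.
Finally, assembling these constraints gives the stated polynomial.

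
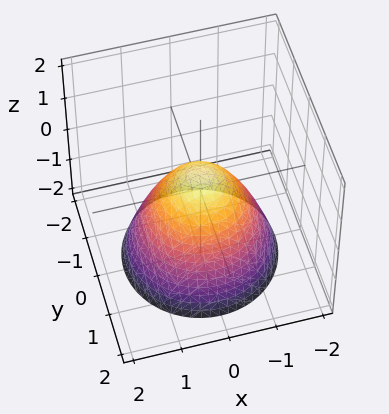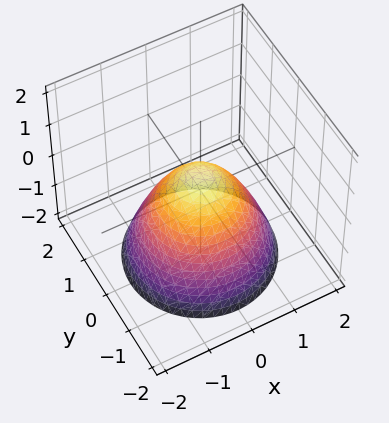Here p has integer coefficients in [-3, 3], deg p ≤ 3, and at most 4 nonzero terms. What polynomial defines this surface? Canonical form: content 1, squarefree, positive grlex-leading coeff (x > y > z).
2*x^2 + 2*y^2 + 2*z - 1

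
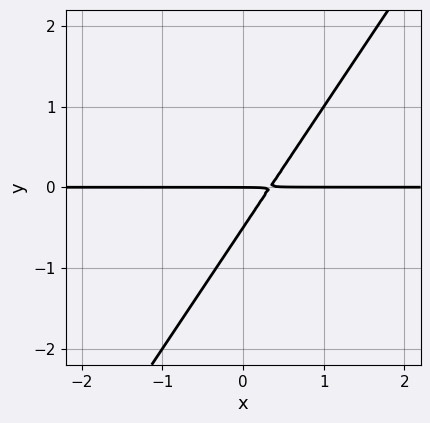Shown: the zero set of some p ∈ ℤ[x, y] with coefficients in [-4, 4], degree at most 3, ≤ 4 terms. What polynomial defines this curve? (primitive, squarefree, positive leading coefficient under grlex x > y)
3*x*y - 2*y^2 - y

First, deg p = 2. A generic line meets the curve in up to 2 points.
Then, checking where it meets the axes: the visible x-axis segment lies entirely on the curve; one y-axis crossing is at y = 0.
Finally, putting this together gives p.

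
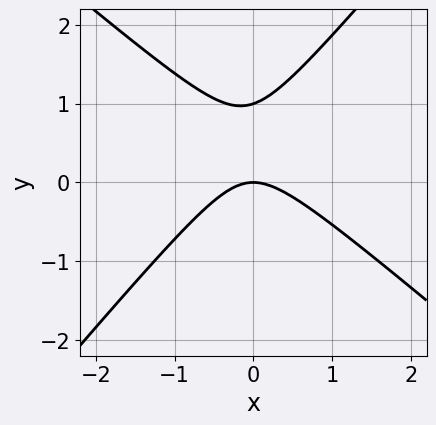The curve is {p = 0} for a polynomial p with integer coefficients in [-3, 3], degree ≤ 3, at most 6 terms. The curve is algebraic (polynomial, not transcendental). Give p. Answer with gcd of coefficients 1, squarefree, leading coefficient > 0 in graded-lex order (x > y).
First, deg p = 2. No degree-1 curve has this shape.
Next, against the integer gridlines: it meets the x-axis at x = 0 (among the integer gridlines); among the integer gridlines, it crosses the y-axis at y ∈ {0, 1}.
Finally, fitting integer coefficients to these (and the overall shape) gives p.

3*x^2 + x*y - 3*y^2 + 3*y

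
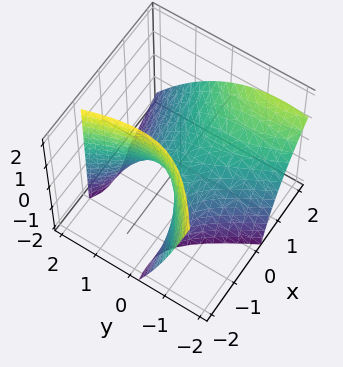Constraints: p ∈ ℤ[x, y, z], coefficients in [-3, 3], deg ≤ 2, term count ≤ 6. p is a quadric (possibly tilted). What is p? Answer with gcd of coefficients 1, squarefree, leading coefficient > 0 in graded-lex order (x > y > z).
deg p = 2. No degree-1 surface has this shape.
Observable constraints: it meets the y-axis at y = 0 (among the integer gridlines); it crosses the x-axis at the gridline x = 0.
Matching integer coefficients to the picture gives p.

2*x^2 - 3*x*y - 3*x*z - 2*y^2 - 3*z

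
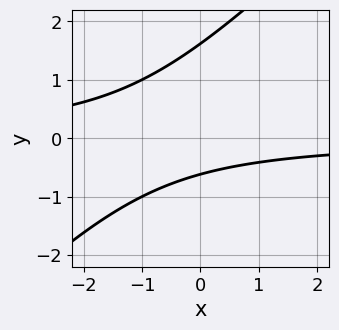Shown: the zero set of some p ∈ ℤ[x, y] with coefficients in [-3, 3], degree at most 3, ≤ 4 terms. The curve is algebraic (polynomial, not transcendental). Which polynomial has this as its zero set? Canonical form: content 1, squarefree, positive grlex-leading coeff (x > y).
x*y - y^2 + y + 1

1. deg p = 2. No degree-1 curve has this shape.
2. Observable constraints: the curve avoids every integer x-axis point in the box.
3. Putting this together gives p.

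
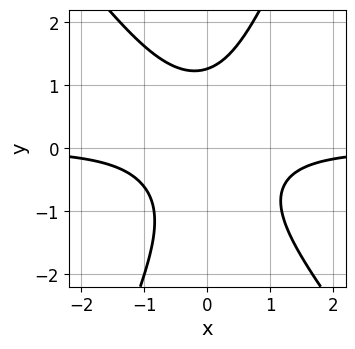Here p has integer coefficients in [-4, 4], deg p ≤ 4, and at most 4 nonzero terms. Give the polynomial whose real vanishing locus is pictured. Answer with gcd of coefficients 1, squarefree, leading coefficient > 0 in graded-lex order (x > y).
(a) Degree: a generic line meets the curve in up to 3 points, so deg p = 3.
(b) Reading off the gridlines: the curve avoids every integer x-axis point in the box.
(c) Putting this together gives p.

3*x^2*y + x*y^2 - y^3 + 2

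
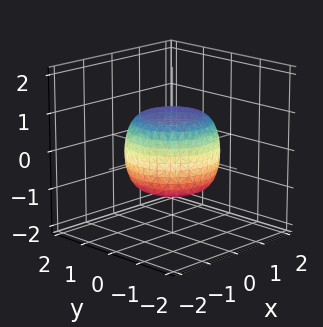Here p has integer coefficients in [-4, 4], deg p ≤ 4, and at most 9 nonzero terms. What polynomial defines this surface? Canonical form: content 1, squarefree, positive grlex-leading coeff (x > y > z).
2*x^4 + 4*x^2*y^2 + 2*y^4 - x^2 - y^2 + 3*z^2 - 3

Degree: a generic line meets the surface in up to 4 points, so deg p = 4.
Symmetries: the z-axis is an axis of rotation, so x and y enter only as x² + y².
Reading off the gridlines: a circular section at z = 0 has radius between 1 and 2; the z-axis gridline crossings are at z ∈ {-1, 1}.
Solving for integer coefficients yields p as stated.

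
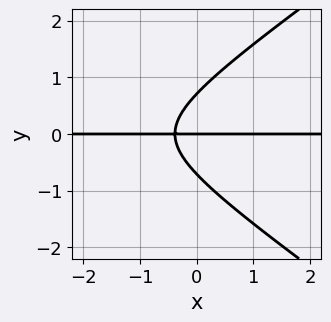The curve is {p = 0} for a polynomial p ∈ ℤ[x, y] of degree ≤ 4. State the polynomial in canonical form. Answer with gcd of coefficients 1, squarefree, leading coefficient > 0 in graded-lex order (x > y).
x^2*y - 2*y^3 + 3*x*y + y

1. deg p = 3.
2. From the visible intercepts: every point of the x-axis in the box is on the curve; it meets the y-axis at y = 0 (among the integer gridlines).
3. Together with the visible shape, these determine p as stated.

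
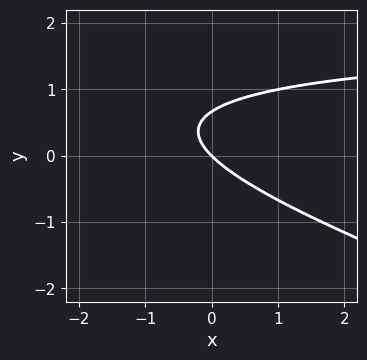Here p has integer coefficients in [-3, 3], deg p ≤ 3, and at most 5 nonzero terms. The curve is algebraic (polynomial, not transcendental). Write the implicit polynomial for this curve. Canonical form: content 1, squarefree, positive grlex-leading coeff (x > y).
x*y + 3*y^2 - 2*x - 2*y

(a) The degree is 2 — the shape is more complex than any degree-1 curve.
(b) From the axis intercepts and sections: one x-axis crossing is at x = 0; it crosses the y-axis at the gridline y = 0.
(c) Fitting integer coefficients to these (and the overall shape) gives p.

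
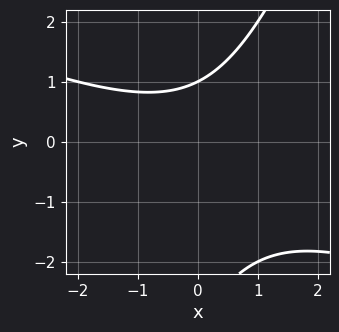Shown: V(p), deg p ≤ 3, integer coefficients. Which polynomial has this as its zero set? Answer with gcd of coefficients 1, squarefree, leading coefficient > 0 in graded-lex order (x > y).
(a) deg p = 2.
(b) Reading off the gridlines: it meets the y-axis at y = 1 (among the integer gridlines); the curve avoids every integer x-axis point in the box.
(c) Matching integer coefficients to the picture gives p.

x^2 + 2*x*y - y^2 - 2*y + 3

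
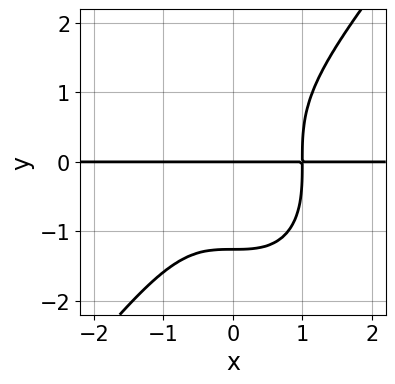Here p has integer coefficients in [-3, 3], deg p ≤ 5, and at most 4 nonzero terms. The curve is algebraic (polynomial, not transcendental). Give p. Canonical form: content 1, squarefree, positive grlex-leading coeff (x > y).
2*x^3*y - y^4 - 2*y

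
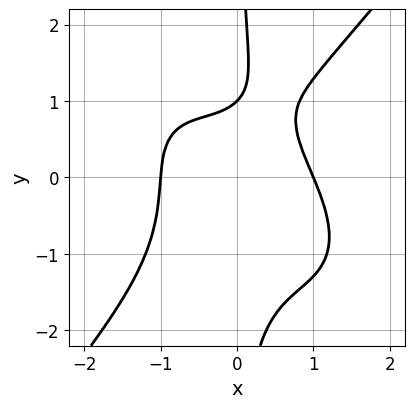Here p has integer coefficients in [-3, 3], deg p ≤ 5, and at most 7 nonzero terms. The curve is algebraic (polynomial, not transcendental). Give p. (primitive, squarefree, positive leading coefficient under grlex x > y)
3*x^4 + 2*x^3*y - 3*x*y^3 + 3*y - 3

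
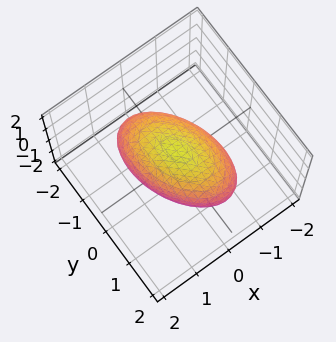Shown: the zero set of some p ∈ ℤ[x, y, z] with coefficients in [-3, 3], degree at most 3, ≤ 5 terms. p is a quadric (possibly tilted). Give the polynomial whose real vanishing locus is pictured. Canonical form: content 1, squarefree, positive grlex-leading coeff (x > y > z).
First, deg p = 2. A generic line meets the surface in up to 2 points.
Next, against the integer gridlines: the z-axis gridline crossings are at z ∈ {-1, 1}; among the integer gridlines, it crosses the x-axis at x ∈ {-1, 1}.
Finally, matching integer coefficients to the picture gives p.

2*x^2 + x*y + y^2 + 2*z^2 - 2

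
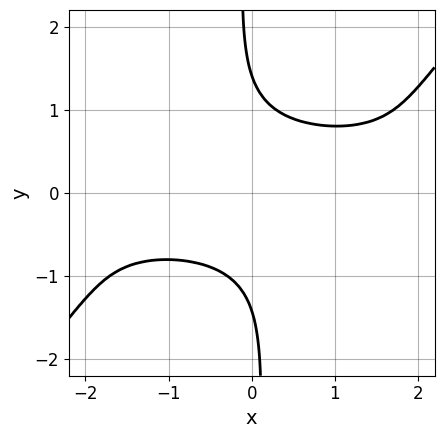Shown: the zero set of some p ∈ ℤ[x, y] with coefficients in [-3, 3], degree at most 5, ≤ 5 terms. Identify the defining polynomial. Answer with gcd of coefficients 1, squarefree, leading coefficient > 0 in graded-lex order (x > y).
1. The degree is 4 — the shape is more complex than any degree-3 curve.
2. Observable constraints: no x-intercept at any integer in the box.
3. These observations pin down the coefficients.

2*x^2*y^2 - 2*x*y^3 - 2*x*y - y^2 + 2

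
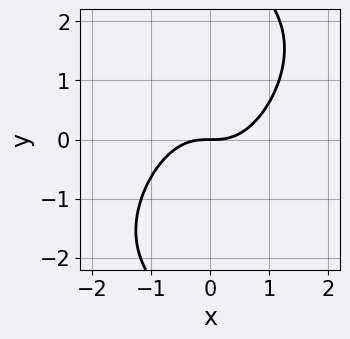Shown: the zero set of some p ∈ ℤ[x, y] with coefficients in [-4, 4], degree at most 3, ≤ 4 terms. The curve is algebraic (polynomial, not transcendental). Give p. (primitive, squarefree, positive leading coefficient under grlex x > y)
Degree: a generic line meets the curve in up to 3 points, so deg p = 3.
Observable constraints: it crosses the y-axis at the gridline y = 0; it crosses the x-axis at the gridline x = 0.
These observations pin down the coefficients.

3*x^3 - 3*x^2*y + 2*x*y^2 - 3*y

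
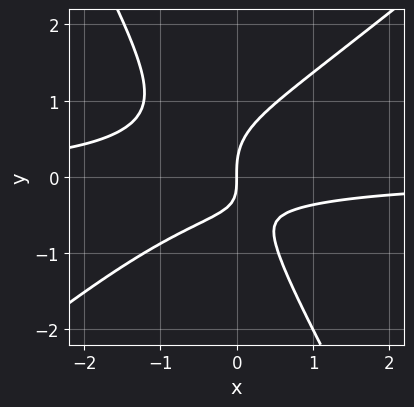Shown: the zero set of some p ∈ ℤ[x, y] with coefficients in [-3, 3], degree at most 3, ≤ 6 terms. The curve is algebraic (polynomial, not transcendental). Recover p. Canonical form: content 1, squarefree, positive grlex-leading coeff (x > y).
1. Degree: a generic line meets the curve in up to 3 points, so deg p = 3.
2. From the axis intercepts and sections: one x-axis crossing is at x = 0; it crosses the y-axis at the gridline y = 0.
3. Fitting integer coefficients to these (and the overall shape) gives p.

3*x^2*y - 2*x*y^2 - 2*y^3 + 2*x*y + 2*x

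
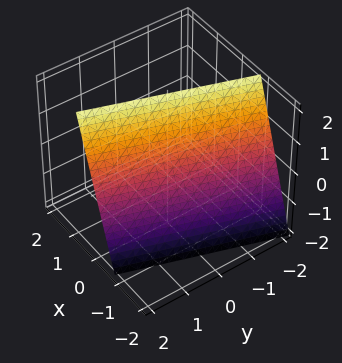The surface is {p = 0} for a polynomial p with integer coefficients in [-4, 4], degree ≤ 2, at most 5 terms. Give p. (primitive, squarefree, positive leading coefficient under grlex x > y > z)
3*x - y - z + 2

(a) deg p = 1. The surface is flat (a plane).
(b) Against the integer gridlines: it crosses the y-axis at the gridline y = 2; it crosses the z-axis at the gridline z = 2.
(c) Putting this together gives p.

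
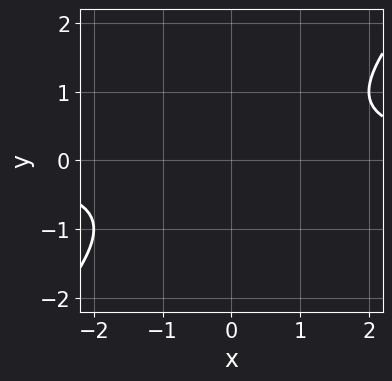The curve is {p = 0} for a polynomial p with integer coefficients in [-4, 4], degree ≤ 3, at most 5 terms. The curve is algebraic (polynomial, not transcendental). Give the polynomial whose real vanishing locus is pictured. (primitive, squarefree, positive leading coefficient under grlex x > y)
x*y - y^2 - 1

1. The degree is 2 — the shape is more complex than any degree-1 curve.
2. Observable constraints: it misses every integer gridline on the x-axis; the curve avoids every integer y-axis point in the box.
3. Solving for integer coefficients yields p as stated.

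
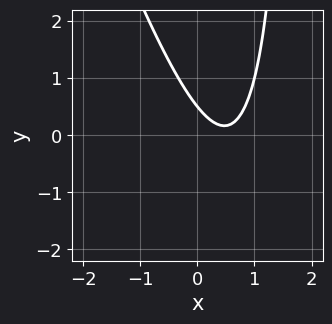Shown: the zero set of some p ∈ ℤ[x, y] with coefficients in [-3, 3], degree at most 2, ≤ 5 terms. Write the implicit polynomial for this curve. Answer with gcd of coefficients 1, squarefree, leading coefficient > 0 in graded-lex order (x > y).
1. Degree: the shape is more complex than any degree-1 curve, so deg p = 2.
2. Reading off the gridlines: it misses every integer gridline on the x-axis.
3. Fitting integer coefficients to these (and the overall shape) gives p.

3*x^2 + x*y - 3*x - 2*y + 1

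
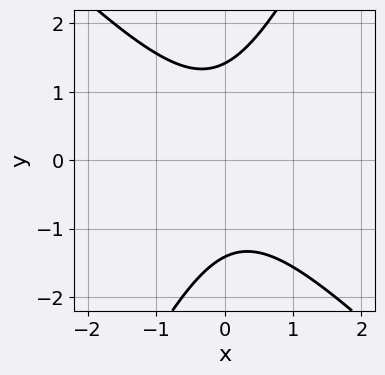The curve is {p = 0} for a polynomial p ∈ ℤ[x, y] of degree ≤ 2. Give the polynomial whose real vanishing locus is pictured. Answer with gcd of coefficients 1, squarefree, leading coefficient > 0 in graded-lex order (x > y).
deg p = 2. The shape is more complex than any degree-1 curve.
Checking where it meets the axes: the curve avoids every integer x-axis point in the box.
Fitting integer coefficients to these (and the overall shape) gives p.

2*x^2 + x*y - y^2 + 2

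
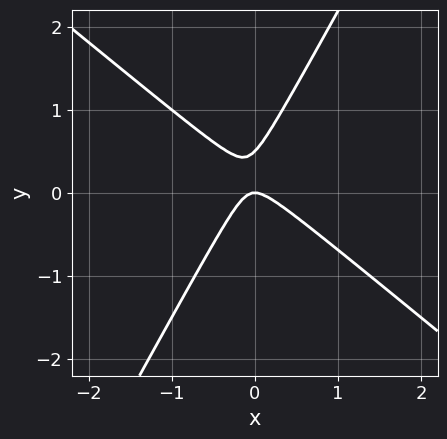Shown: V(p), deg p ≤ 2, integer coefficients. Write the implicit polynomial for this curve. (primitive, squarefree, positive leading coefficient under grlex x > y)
3*x^2 + 2*x*y - 2*y^2 + y

deg p = 2. A generic line meets the curve in up to 2 points.
Checking where it meets the axes: it crosses the y-axis at the gridline y = 0; one x-axis crossing is at x = 0.
Fitting integer coefficients to these (and the overall shape) gives p.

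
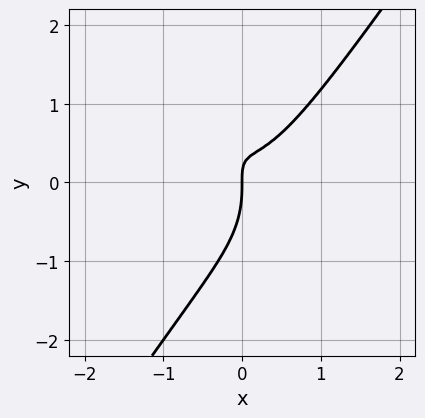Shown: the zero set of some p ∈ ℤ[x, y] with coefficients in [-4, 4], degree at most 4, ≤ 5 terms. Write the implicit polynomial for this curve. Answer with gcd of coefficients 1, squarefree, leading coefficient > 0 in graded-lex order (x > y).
1. The degree is 3 — the shape is more complex than any degree-2 curve.
2. Observable constraints: one y-axis crossing is at y = 0; it meets the x-axis at x = 0 (among the integer gridlines).
3. Putting this together gives p.

3*x^3 - y^3 - 2*x*y + x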